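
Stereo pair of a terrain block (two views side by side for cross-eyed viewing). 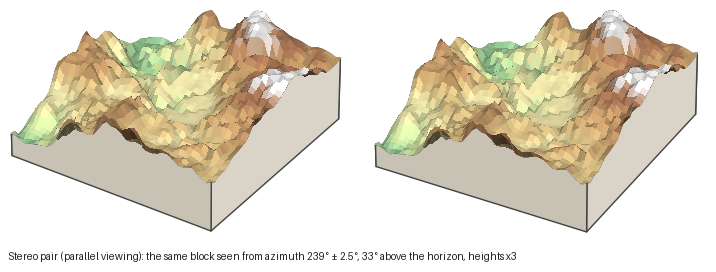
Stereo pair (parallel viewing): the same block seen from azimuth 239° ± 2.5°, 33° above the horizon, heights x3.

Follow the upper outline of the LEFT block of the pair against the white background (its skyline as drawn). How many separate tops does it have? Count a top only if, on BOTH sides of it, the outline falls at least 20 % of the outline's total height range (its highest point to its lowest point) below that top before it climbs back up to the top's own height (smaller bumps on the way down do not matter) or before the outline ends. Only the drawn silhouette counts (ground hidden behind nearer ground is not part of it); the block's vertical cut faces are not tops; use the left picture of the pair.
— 1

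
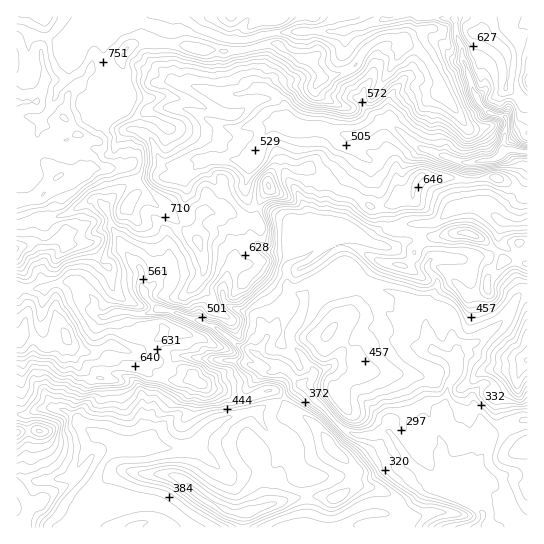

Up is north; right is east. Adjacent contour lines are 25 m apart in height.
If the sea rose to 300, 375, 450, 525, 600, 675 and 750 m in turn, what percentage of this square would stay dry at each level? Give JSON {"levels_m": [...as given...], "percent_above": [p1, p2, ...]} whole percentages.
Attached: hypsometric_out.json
{"levels_m": [300, 375, 450, 525, 600, 675, 750], "percent_above": [96, 89, 71, 54, 39, 22, 10]}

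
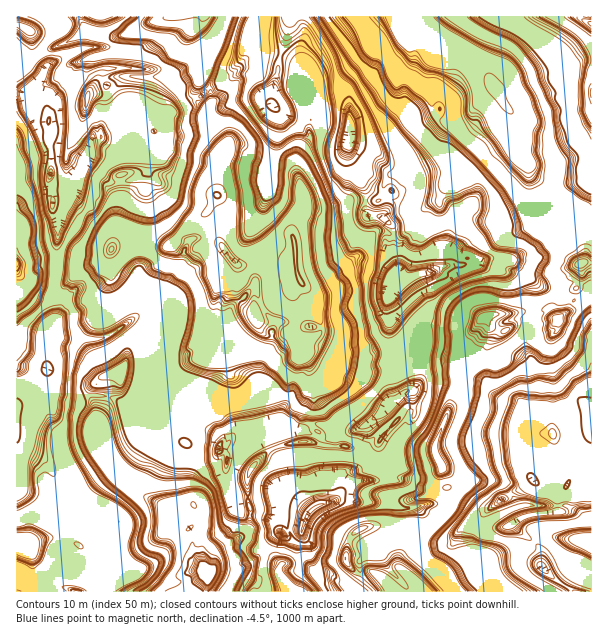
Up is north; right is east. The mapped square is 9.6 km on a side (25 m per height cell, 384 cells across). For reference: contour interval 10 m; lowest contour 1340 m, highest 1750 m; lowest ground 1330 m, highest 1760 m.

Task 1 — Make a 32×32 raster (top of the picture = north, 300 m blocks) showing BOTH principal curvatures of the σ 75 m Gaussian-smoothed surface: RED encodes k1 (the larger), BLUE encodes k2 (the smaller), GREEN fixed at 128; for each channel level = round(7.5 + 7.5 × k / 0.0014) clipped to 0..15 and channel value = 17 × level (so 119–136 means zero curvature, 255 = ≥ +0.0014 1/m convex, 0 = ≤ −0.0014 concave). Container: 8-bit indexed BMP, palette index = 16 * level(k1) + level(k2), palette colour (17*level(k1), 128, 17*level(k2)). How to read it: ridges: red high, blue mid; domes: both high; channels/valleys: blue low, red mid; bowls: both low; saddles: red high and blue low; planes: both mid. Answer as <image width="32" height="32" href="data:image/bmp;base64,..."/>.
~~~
<image width="32" height="32" href="data:image/bmp;base64,Qk02CAAAAAAAADYEAAAoAAAAIAAAACAAAAABAAgAAAAAAAAEAAATCwAAEwsAAAABAAAAAAAAAIAAABGAAAAigAAAM4AAAESAAABVgAAAZoAAAHeAAACIgAAAmYAAAKqAAAC7gAAAzIAAAN2AAADugAAA/4AAAACAEQARgBEAIoARADOAEQBEgBEAVYARAGaAEQB3gBEAiIARAJmAEQCqgBEAu4ARAMyAEQDdgBEA7oARAP+AEQAAgCIAEYAiACKAIgAzgCIARIAiAFWAIgBmgCIAd4AiAIiAIgCZgCIAqoAiALuAIgDMgCIA3YAiAO6AIgD/gCIAAIAzABGAMwAigDMAM4AzAESAMwBVgDMAZoAzAHeAMwCIgDMAmYAzAKqAMwC7gDMAzIAzAN2AMwDugDMA/4AzAACARAARgEQAIoBEADOARABEgEQAVYBEAGaARAB3gEQAiIBEAJmARACqgEQAu4BEAMyARADdgEQA7oBEAP+ARAAAgFUAEYBVACKAVQAzgFUARIBVAFWAVQBmgFUAd4BVAIiAVQCZgFUAqoBVALuAVQDMgFUA3YBVAO6AVQD/gFUAAIBmABGAZgAigGYAM4BmAESAZgBVgGYAZoBmAHeAZgCIgGYAmYBmAKqAZgC7gGYAzIBmAN2AZgDugGYA/4BmAACAdwARgHcAIoB3ADOAdwBEgHcAVYB3AGaAdwB3gHcAiIB3AJmAdwCqgHcAu4B3AMyAdwDdgHcA7oB3AP+AdwAAgIgAEYCIACKAiAAzgIgARICIAFWAiABmgIgAd4CIAIiAiACZgIgAqoCIALuAiADMgIgA3YCIAO6AiAD/gIgAAICZABGAmQAigJkAM4CZAESAmQBVgJkAZoCZAHeAmQCIgJkAmYCZAKqAmQC7gJkAzICZAN2AmQDugJkA/4CZAACAqgARgKoAIoCqADOAqgBEgKoAVYCqAGaAqgB3gKoAiICqAJmAqgCqgKoAu4CqAMyAqgDdgKoA7oCqAP+AqgAAgLsAEYC7ACKAuwAzgLsARIC7AFWAuwBmgLsAd4C7AIiAuwCZgLsAqoC7ALuAuwDMgLsA3YC7AO6AuwD/gLsAAIDMABGAzAAigMwAM4DMAESAzABVgMwAZoDMAHeAzACIgMwAmYDMAKqAzAC7gMwAzIDMAN2AzADugMwA/4DMAACA3QARgN0AIoDdADOA3QBEgN0AVYDdAGaA3QB3gN0AiIDdAJmA3QCqgN0Au4DdAMyA3QDdgN0A7oDdAP+A3QAAgO4AEYDuACKA7gAzgO4ARIDuAFWA7gBmgO4Ad4DuAIiA7gCZgO4AqoDuALuA7gDMgO4A3YDuAO6A7gD/gO4AAID/ABGA/wAigP8AM4D/AESA/wBVgP8AZoD/AHeA/wCIgP8AmYD/AKqA/wC7gP8AzID/AN2A/wDugP8A/4D/ALeHlqN0coC095P5scayoaDVt6al55bngtZyh9aUhKO2s6N3h4eHcWDStfv06bNw1OTW98Ok55LXo4a4c5RxpnLZ1oaHh4bS6LKmxLXDkfTjgNbldYWUtnCk18e0pqXU98SzhoeHdmDnyIbmkeXXYKCg+/nop6e39XCCsnDX19XExoeHh4ZwkdXImPmAgNaCtYCQoeHSoaHG94DC9fDAgsZhx4eFkcX3s7Tn+pDDtGKXtbOAxOjF5qfXxpHAk5R2dIPIh4G36Le3laTDgPXVkpKDc3KxkmGj9bT45qR1h3d3hKaElOjHhXR1htRxk/alprbH1qeXkbj4tJK1gneHh4d1tpLYuLZ0d4eX1WGGhZbVxqa1pZahxvajs5SCh6eWh4eTotjZpXaHh4fGxIODc5KjgaSAo6Zg98ajtYKHloeHh3ZyxMORhoeHd4eXt8i1tdimk7VwopHU5rSkknKSknaFh3HX+NiSh4eGdJSUdZLFp9jF18SycJTXxKKUpbXGcbR1cdej99SHhrTHyLaTxda0htbGgpeSptjG18a0xaXFx4OixMW0tHeFxpiHh5Rz2NiD18Wih4OF14WUtaPYx6OzYYLDw5Clh4azp4eD17SntbTYlaHWhYTWxsjGheXoc5WSkLW4p5WHh4LGdLW3lpfIpKO2oKTWpOjV6cWWxPfU+KGTs6STh4d1krS3o5WIh8i1xrZAk6azyOm2pMW0habW1LDGxelykrS1xai3lYeX1rTExWBwgJCQk7KjkseUxtakoMTYt7TEtIPWlZWXh6e1k8bXsrTFpINQsWCys7T65oOQtdinh6P5tKeV0sS3uLWkcsaiteiStMXX1aTXh5X5pXClt+rWs6P3l6ejgsTHtbaSkpDGh7WWo8iC2IeHh9WgcaSD1IOEcaS3p7ShkuboxbSytKeU93JRtLSXh5fY5ZCWgbbHlnWEpNi4tYJx+NmSpIK2lnPYyLOTxbSFxXLogMOQxbamlaWD1tejgpH3x2GUhMeHc7aHgcak+pPHhLWy48ORp4Z2cqXG+bXlwfnEgoC1o4SlpoLWk9jXg7Wlt4Gi94Cmh3dylNTE57WAtNTXYLPFs7Wlx4THl9ekg9eSdZL2o4eHd2K06cTGckCyl+dwlLTHg7eUt6eI2LaDtWF1kubmlXR0pLTitLNQcdeYxJCWxoLGl2PHh5fWlJXGxKDogbK11saltPeCxdahqKixgsa1x5SDpaeIyKWDl8S2sLH09bKjg7TGx6OTl5OouIC2xcWTt8iXp8jXpYOYxrPU9eDB1LOko7OS53GHpKaToLbYgtiXiNfFpLaCl8ilcMRj9sTE9/bWyOTUgpWkhIDXx4W0p5fWkrSSg8e2lZA="/>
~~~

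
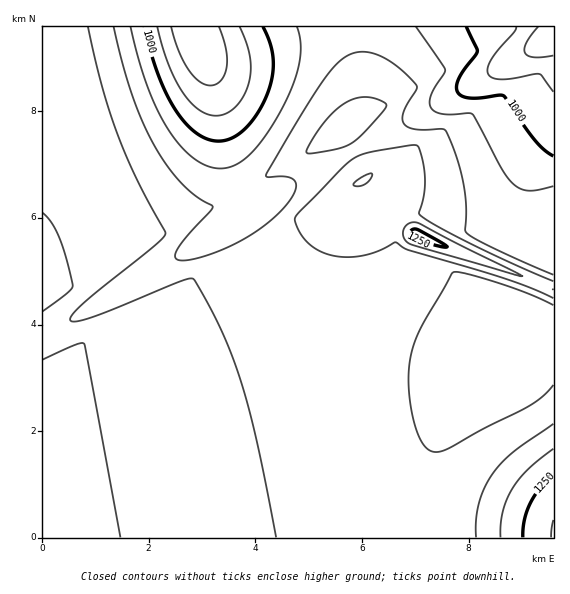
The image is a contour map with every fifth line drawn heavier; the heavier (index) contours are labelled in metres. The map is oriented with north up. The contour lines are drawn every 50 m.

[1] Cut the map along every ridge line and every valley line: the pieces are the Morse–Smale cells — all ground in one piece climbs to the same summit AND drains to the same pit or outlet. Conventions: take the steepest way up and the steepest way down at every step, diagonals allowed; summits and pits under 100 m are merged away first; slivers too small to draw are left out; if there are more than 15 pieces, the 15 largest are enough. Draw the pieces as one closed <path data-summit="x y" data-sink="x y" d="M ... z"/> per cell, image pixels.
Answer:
<path data-summit="417 235" data-sink="192 27" d="M353 26l-311 1 1 511 379-1 0-52 7-28 10-25 14-21 13-16 34-30 14-16 9-18 7-24 3-1 18 8 3-1 0-24-139-55-45-45-7-9 3-5-23-42 2-4 18-12-1-37z"/><path data-summit="417 235" data-sink="553 33" d="M553 26l-198 0-1 7 8 47 1 37-20 14 11 24 12 20-3 5 3 4 11 13 38 37 136 55 3-1 0-24-23-12-9-23-1-26 5-22 8-16 20-25z"/><path data-summit="553 536" data-sink="192 27" d="M533 306l-3 1-7 24-9 18-14 16-34 30-13 16-16 26-8 20-7 28-1 48 2 5 131-1 0-222z"/><path data-summit="553 536" data-sink="553 33" d="M553 141l-19 24-8 16-5 22 0 20 4 16 10 16 16 8 3 0z"/>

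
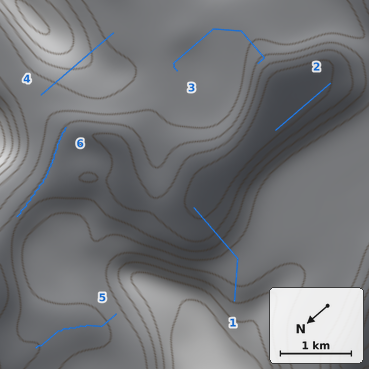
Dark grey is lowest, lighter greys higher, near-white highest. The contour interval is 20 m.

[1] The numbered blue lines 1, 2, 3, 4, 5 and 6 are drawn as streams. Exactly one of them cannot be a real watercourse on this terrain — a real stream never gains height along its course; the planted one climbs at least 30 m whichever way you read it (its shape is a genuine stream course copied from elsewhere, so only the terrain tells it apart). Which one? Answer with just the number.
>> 4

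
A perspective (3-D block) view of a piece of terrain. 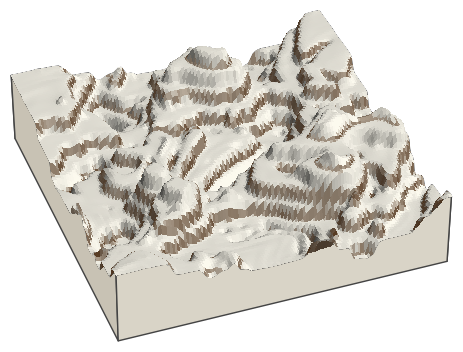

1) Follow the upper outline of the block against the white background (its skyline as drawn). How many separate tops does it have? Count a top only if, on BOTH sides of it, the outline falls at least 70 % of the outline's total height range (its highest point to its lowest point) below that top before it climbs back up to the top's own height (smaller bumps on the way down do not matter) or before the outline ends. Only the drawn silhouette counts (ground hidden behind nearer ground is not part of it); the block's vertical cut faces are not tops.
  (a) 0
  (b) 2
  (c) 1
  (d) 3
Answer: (a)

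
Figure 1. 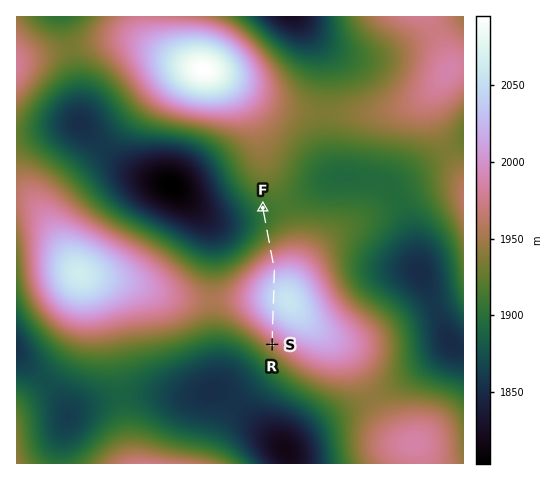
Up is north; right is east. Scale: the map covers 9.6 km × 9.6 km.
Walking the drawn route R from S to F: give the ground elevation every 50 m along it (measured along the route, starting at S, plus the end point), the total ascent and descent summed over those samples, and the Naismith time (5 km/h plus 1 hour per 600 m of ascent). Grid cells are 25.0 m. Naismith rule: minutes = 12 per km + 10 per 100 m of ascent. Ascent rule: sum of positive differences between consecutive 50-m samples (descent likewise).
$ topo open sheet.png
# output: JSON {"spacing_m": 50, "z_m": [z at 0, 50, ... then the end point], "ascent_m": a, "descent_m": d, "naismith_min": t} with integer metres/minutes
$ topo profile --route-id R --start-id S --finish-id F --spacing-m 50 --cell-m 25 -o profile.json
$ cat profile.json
{"spacing_m": 50, "z_m": [1962, 1968, 1974, 1980, 1986, 1992, 1998, 2004, 2010, 2015, 2020, 2025, 2029, 2033, 2036, 2039, 2042, 2044, 2045, 2046, 2047, 2046, 2045, 2044, 2042, 2040, 2037, 2033, 2029, 2025, 2020, 2015, 2010, 2004, 1998, 1992, 1985, 1979, 1972, 1966, 1960, 1954, 1948, 1942, 1937, 1932, 1928, 1924, 1920, 1916, 1914, 1911, 1909, 1908, 1907, 1906, 1906, 1906, 1906, 1907], "ascent_m": 86, "descent_m": 141, "naismith_min": 44}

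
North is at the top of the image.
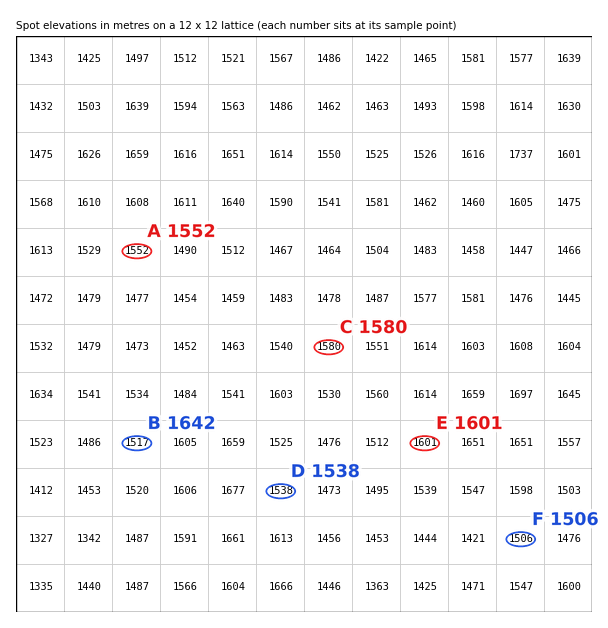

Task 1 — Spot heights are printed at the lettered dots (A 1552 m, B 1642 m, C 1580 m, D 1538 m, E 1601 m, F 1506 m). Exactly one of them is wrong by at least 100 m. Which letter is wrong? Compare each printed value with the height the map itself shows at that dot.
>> B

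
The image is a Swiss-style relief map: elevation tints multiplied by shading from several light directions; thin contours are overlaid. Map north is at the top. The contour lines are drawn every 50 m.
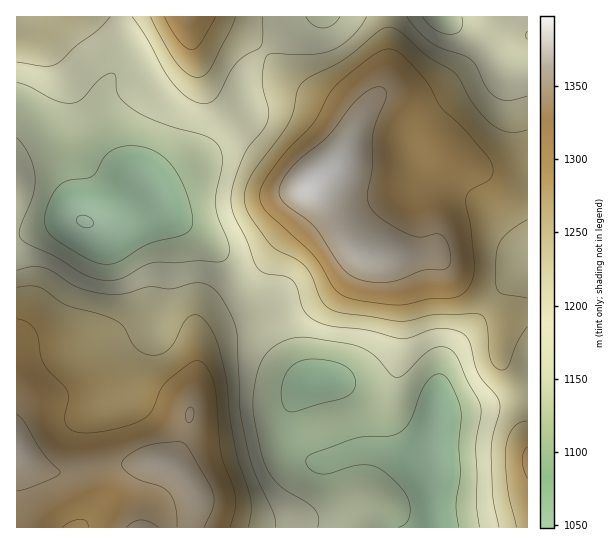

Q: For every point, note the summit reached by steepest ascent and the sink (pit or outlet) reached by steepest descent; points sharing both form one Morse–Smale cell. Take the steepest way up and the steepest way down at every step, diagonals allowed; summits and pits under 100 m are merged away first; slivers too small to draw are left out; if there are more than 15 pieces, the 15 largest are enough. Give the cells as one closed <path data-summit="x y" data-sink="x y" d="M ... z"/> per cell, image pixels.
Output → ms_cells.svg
<path data-summit="318 181" data-sink="85 222" d="M387 16l-77 0-17 11-22 17-23 26-7 21 3 20-7 11-46 46-37 21-3 0-8-10-13-10-13-15-5-13-8-35 0-16 16-24 4-12-1-37-106-1-1 218 11-1 40-13 15 0 21 8 18 0 24-12 10-10 2-6 2 6 7 7 37 24 16 14 20 34 7 7 9-9 26-42 24-27 6-13 2-16 4-4 15 25 13 28 16 18 9 4 12 1 53-4 24 30 45 34 3 8-6 17-1 13 1 7 19 36 7 39 1-276-6-1-24 8-19 0-13-4-8-4-38-43-14-13-15-8-16 2 9-13 4-16 1-31z"/><path data-summit="17 449" data-sink="85 222" d="M157 200l-2 6-10 10-24 12-18 0-21-8-15 0-51 15 1 293 176-1 3-16-1-20-17-20-11-6 4-2 6-9 12-32 8-51 2-44 8-11 23-12 15-11-26-42-16-14-37-24-7-7z"/><path data-summit="318 181" data-sink="434 455" d="M317 181l-4 4-2 16-6 13-24 27-26 42-10 10 8 7 15 9 9 26 15 27 13 15 7 4-11 8-12 21-2 9 0 14 4 12 7 8 19 10 9 0 24-10 13-2 19 1 28 7 23-2 2 2 0 51 3 18 89 0 1-90-9-44-18-32-1-7 1-13 6-17-3-8-45-34-24-30-53 4-12-1-9-4-16-18-13-28z"/><path data-summit="17 449" data-sink="434 455" d="M246 293l-39 23-8 11-2 44-8 51-12 32-6 9-4 2 11 6 17 20 1 20-3 16 244 1-2-69-2-2-23 2-28-7-19-1-13 2-24 10-9 0-11-4-13-10-6-16 1-19 9-20 15-13-7-4-13-15-15-27-9-26-15-9z"/><path data-summit="187 17" data-sink="85 222" d="M309 16l-186 0 0 43-19 31 0 16 5 24 6 19 5 9 10 11 14 10 7 10 40-21 52-53 0-32 10-21 26-25z"/><path data-summit="318 181" data-sink="442 17" d="M527 16l-138 0-1 53-4 16-9 13 16-2 15 8 29 29 14 18 9 9 8 4 13 4 19 0 19-7 10-1z"/>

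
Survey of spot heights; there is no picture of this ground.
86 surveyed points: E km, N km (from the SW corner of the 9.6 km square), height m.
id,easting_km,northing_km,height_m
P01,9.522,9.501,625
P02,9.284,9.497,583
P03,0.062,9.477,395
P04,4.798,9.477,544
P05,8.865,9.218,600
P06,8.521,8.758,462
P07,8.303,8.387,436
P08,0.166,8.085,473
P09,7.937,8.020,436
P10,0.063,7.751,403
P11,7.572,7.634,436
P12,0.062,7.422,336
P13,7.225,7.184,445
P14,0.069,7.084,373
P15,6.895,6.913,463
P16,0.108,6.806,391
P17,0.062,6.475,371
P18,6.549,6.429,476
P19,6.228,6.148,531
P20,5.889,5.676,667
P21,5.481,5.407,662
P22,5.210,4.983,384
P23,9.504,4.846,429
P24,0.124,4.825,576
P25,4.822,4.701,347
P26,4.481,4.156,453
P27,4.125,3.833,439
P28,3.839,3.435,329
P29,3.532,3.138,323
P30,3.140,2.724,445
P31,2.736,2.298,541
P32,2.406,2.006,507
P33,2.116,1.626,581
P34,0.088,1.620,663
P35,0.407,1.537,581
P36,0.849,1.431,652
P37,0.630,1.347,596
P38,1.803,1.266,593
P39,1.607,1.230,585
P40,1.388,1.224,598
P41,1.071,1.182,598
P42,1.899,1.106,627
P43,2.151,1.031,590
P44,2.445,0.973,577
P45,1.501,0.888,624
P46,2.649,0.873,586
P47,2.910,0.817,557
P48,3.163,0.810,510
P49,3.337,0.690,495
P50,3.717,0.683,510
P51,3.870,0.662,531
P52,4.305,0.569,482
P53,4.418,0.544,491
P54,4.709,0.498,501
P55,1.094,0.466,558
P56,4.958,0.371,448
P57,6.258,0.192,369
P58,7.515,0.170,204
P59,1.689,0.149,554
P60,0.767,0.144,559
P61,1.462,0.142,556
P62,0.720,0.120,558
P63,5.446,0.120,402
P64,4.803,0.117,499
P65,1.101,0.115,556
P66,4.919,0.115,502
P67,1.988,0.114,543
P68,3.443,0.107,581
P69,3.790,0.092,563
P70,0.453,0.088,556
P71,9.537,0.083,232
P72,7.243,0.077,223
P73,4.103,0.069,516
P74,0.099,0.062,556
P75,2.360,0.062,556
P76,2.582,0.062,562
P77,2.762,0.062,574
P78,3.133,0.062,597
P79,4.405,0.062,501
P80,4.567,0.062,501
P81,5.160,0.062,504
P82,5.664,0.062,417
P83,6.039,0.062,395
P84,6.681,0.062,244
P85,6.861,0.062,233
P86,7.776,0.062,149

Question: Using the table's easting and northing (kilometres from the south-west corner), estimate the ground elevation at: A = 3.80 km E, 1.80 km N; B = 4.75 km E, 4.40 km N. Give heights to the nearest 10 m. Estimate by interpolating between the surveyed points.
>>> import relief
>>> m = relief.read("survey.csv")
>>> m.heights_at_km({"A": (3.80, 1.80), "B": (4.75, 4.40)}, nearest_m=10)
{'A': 360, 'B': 440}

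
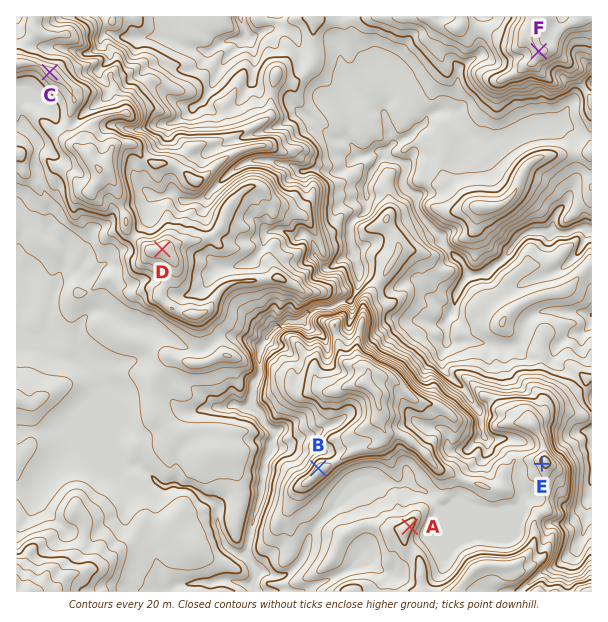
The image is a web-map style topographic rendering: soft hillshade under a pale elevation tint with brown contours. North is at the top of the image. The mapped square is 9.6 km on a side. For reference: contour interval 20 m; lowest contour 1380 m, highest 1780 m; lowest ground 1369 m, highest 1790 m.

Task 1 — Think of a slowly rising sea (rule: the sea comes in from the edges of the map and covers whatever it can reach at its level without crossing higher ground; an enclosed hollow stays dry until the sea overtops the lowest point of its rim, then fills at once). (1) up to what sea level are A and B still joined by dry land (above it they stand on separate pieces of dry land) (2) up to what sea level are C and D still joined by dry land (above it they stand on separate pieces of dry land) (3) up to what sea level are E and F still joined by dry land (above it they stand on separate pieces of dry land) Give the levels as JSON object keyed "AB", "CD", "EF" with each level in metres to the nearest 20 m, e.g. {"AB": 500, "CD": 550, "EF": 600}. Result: {"AB": 1660, "CD": 1720, "EF": 1480}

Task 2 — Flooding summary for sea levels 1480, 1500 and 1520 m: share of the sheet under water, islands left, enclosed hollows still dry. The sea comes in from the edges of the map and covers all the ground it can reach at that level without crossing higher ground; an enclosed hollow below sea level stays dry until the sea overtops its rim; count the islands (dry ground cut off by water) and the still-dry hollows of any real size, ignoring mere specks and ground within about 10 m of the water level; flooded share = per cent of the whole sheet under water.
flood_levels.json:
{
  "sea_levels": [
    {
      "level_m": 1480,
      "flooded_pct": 20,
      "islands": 1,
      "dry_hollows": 0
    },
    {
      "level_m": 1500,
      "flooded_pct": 25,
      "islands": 1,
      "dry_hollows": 0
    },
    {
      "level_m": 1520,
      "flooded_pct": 29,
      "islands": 1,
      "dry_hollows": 0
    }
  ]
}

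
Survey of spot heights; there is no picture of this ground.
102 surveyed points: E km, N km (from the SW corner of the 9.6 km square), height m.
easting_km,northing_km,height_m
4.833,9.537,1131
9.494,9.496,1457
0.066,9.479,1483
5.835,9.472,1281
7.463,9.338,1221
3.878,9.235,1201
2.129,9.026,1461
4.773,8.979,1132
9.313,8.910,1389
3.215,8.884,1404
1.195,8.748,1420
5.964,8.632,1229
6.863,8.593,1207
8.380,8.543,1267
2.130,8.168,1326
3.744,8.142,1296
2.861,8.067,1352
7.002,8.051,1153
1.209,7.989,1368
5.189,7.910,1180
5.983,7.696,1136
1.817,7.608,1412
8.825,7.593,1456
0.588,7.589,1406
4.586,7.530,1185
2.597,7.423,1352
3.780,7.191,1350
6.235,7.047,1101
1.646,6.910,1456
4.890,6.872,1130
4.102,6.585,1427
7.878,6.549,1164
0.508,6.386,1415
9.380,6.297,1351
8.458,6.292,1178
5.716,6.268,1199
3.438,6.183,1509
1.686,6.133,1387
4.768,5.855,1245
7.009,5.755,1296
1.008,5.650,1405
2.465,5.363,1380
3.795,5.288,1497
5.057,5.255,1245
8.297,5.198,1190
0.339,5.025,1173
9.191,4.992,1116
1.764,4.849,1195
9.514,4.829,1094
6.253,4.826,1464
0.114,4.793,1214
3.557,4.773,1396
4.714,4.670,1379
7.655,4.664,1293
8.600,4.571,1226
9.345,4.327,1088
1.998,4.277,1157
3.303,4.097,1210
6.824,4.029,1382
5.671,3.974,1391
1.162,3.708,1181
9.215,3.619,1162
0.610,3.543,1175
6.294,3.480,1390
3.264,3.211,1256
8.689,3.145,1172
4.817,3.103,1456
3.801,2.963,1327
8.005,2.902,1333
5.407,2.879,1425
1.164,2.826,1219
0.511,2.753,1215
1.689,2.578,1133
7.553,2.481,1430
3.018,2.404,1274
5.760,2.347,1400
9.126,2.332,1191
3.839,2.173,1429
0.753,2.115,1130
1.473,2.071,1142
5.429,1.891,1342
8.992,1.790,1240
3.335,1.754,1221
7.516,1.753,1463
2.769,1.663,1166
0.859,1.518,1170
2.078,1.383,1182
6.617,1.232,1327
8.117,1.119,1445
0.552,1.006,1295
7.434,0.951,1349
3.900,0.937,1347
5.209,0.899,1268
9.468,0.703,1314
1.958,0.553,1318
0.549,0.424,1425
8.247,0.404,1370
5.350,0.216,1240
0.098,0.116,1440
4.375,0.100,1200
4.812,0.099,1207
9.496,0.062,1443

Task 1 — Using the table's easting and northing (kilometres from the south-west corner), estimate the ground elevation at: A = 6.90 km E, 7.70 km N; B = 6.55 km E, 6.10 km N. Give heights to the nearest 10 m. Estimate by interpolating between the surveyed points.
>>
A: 1130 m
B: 1270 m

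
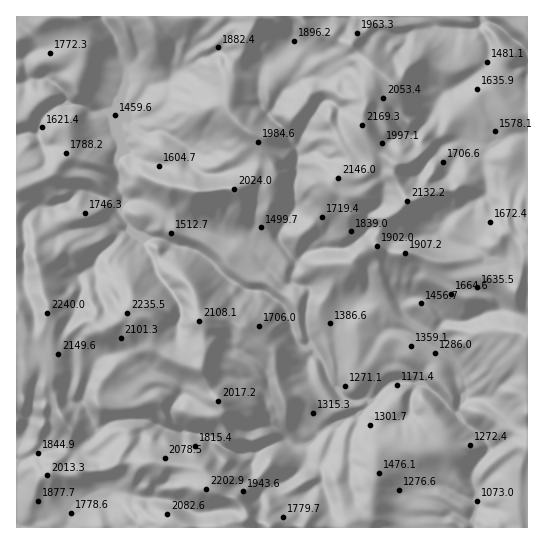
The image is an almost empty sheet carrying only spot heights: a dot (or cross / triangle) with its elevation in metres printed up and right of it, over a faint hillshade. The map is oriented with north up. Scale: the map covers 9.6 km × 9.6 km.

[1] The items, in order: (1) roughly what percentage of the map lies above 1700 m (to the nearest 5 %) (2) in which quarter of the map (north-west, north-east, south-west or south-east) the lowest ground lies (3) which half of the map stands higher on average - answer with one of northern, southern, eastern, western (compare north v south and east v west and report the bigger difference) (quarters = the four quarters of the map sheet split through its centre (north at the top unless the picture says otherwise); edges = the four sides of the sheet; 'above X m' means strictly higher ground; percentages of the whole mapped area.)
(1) About 50 % of the map lies above 1700 m.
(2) Look to the south-east quarter for the lowest ground.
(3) Taken as a whole, the western half is higher than the eastern.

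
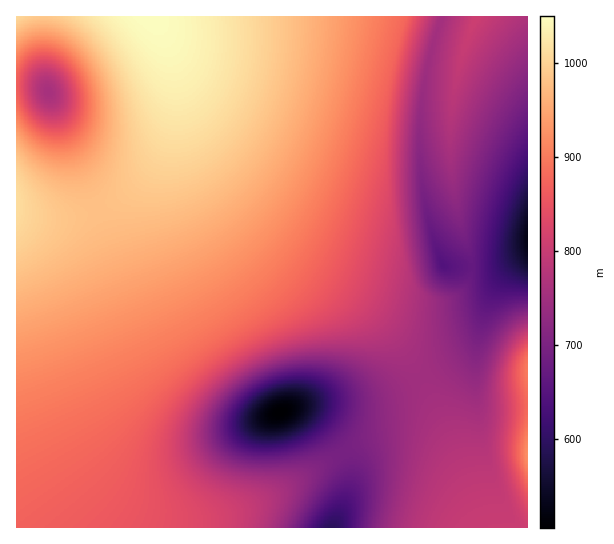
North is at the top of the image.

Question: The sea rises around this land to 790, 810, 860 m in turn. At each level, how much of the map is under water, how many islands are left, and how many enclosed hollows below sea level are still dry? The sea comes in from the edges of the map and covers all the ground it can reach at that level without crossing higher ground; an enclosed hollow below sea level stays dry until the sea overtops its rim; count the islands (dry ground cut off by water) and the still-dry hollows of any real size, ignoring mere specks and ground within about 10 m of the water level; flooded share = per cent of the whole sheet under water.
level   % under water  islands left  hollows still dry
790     34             0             1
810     38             0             1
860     47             0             1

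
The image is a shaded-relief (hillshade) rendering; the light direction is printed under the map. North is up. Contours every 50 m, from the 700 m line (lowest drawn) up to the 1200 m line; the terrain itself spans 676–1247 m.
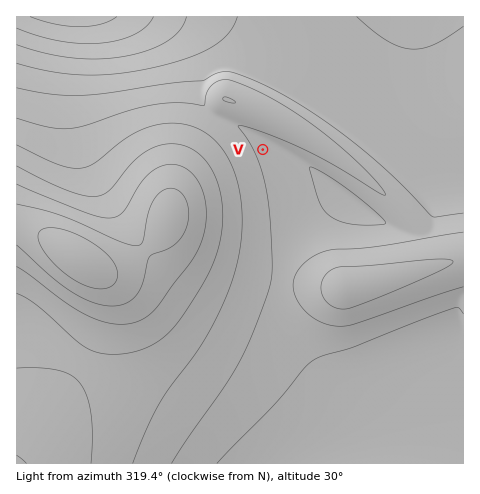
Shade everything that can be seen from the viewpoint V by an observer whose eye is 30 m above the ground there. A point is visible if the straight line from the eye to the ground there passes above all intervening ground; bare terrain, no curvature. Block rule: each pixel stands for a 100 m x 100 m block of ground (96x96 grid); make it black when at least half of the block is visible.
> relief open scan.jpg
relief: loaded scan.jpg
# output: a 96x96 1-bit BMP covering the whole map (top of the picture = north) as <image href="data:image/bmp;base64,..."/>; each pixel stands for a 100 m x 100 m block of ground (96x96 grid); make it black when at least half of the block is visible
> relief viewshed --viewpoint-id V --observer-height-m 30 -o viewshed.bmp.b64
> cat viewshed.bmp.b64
<image width="96" height="96" href="data:image/bmp;base64,Qk2+BAAAAAAAAD4AAAAoAAAAYAAAAGAAAAABAAEAAAAAAIAEAAATCwAAEwsAAAIAAAAAAAAA////AAAAAAAAAAAAAAAAAAAAAAAAAAAAAAAAAAAAAAAAAAAAAAAAAAAAAAAAAAAAAAAAAAAAAAAAAAAAAAAAAAAAAAAAAAAAAAAAAAAAAAAAAAAAAAAAAAAAAAAAAAAAAAAAAAAAAAAAAAAAAAAAAAAAAAAAAAAAAAAAAAAAAAAAAAAAAAAAAAAAAAAAAAAAAAAAAAAAAAAAAAAAAAAAAAAAAAAAAAAAAAAAAAAAAAAAAAAAAAAAAAAAAAAAAAAAAAAAAAAAAAAAAAAAAAAAAAAAAAAAAAAAAAAAAAAAAAAAAAAAAAAAAAAAAAAAAAAAAAAAAAAAAAAAAAAAAAAAAAAAAAAAAAAAAAAAAAAAAAAAAAAAAAAAAAAAAAAAAAAAAAAAAAAAAAAAAAAAAAAAAAAAAAAAAAAAAAAAAAAAAAAAAAAAAAAAAAAAAAAAAAAAAAAAAAAAAAAAAAAAAAAAAAAAAAAAAAAAAAAAAAAAAAAAAAAAAAAAAAAAAAAAAAAAAAAAAAAAAAAAAAAAAAAAAAAAAAAAAAAAAAAAAAAAAAAAAAAAAAAAAAAAAAAAAAAAAAAAAAAAAAAAAAAAAAAAH8AAAAAAAAAAAAAAf/gAAAAAAAAAAAAA//4AAAAAAAAAAAAB///wAAAAAAAAAAAD////gAAAAAAAAAAD////8AAAAAAAAAAD/////wAAAAAAAAAD//////AAAAAAAAAH//////8AAAAAAAAH//////8AAAAAAAAH//////8AAAAAAAAP//////8AAAAAAAAf//////8AAAAAAA///////z8AAAAAAP///////AEAAAAAAf//////+AAAAAAAA///////8AAAAAAAB///////8AAAAAAAB///////4AAAAAAAD///////wAAAAAAAD///////AAAAAAAAD//////+AAAAAAAAD//////8AAAAAAAAD//////4AAAAAAAAD//////wAAAAAAAAD//////gAAAAAAAAD/////+AAAAAAAAAD/////8AAAAAAAAAD/////4AAAAAAAAAB/////gAAAAAAAAAB/////AAAAAAAAAAB////8AAAAAAAAAAA////4AAAAAAAAAAAf///gAAAAAAAAAAAf//+AAAAAAAAAAAAP//8AAAAAAAAAAAAH//wAAAAAAAAAAAAD//AAAAAAAAAAAAAB/4AAAAAAAAAAAAAD/gAAAAAAAAAAAAAB8AAAAAAAAAAAAAAAgAAAAAAAAAAAAAAAAAAAAAAAAAAAAAAAAAAAAAAAAAAAAAAAAAAAAAAAAAAAAAAAAAAAAAAAAAAAAAAAAAAAAAAAAAAAAAAAAAAAAAAAAAAAAAAAAAAAAAAAAAAAAAAAAAAAAAAAAAAAAAAAAAAAAAAAAAAAAAAAAAAAAAAAAAAAAAAAAAAAAAAAAAAAAAAAAAAAAAAAAAAAAAAAAAAAAAAAAAAAAAAAAAAAAAAAAAAAAAAAAAAAAAAAAAAAAAAAAAAAAAAAAAAAAAAAAAAAAAAAAAAAAAAAAAAAAAAAA="/>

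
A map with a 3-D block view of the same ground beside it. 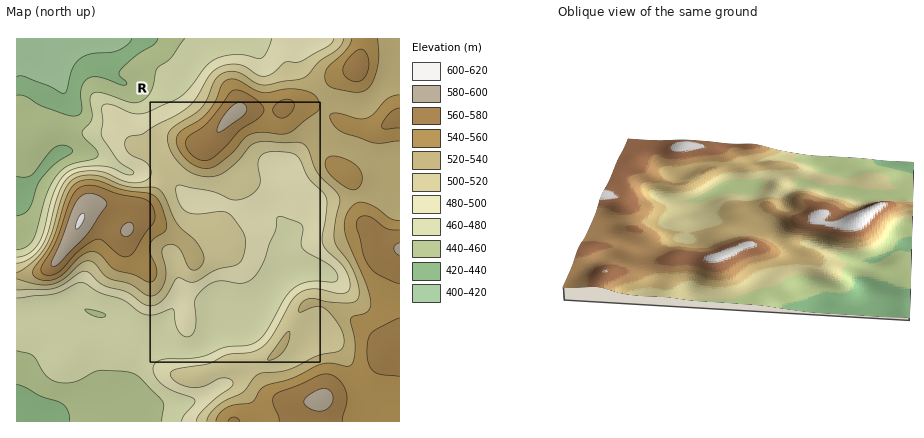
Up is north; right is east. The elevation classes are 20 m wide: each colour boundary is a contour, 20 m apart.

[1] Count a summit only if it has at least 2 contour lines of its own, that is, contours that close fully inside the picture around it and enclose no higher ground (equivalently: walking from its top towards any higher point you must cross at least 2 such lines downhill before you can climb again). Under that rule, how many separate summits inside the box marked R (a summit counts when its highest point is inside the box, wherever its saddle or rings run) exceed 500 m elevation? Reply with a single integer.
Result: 1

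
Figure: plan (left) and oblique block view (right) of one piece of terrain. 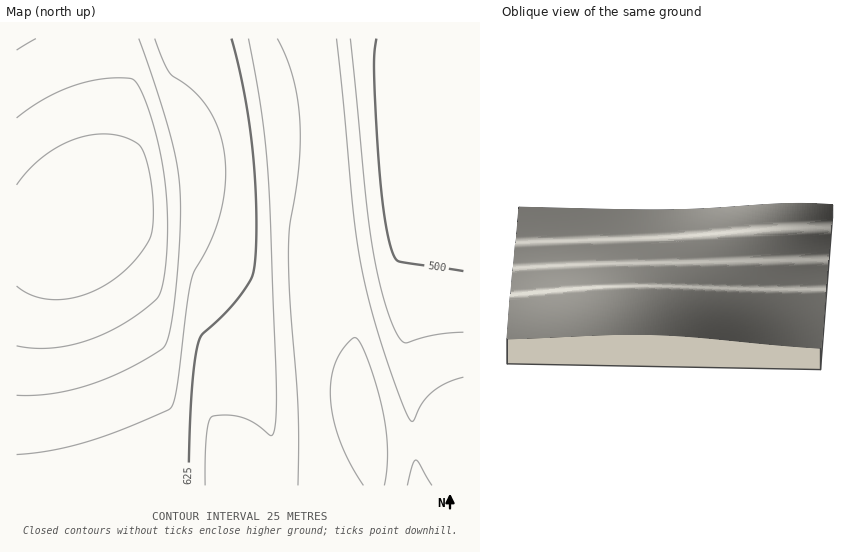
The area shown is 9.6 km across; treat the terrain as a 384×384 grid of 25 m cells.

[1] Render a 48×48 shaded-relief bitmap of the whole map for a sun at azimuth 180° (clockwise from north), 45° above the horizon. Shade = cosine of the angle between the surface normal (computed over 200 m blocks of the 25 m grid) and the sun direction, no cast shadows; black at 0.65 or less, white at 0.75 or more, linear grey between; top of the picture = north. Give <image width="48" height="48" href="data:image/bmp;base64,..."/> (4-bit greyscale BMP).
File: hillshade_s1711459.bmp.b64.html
<image width="48" height="48" href="data:image/bmp;base64,Qk32BAAAAAAAAHYAAAAoAAAAMAAAADAAAAABAAQAAAAAAIAEAAATCwAAEwsAABAAAAAAAAAAAAAAABEREQAiIiIAMzMzAERERABVVVUAZmZmAHd3dwCIiIgAmZmZAKqqqgC7u7sAzMzMAN3d3QDu7u4A////AKqqqqqqqqqpmZiJmZmZmZmqqqqpmaqqqqqqqqqqqqqqmZiZmZmZmZmqqqqpmZqqqqqqqqqqqqqqqZiZmZmZmZmqqqqZmZqpmaqqqqqqqqqqqZiZmZmZmJmZmqmZiJmZmaqqqqqqqqqqqZiZmZmZmJmZmZmYiJmZiLu7u6qqqqqqqZmaqZmZmImZmZmIiIiIiLu7u7u6qqqqqZmaqZmZmImZmZmIeIiIh7u7u7u7uqqqqZmaqpmZiImZmZiHd4iHd7u7u7u7u7qqqZmaqpmZiImZmYh3d3d3d7u7u7u7u7uqqZmqqpmZiImZmIh3d3d3dru7u7u7u7u6qZmqqpmZiImZiIh2Z3d3Zru7u7u7u7u7qZmqqpmZiImYiId2Z3d2Zru7u7u7u7u7qZmqqqmYiImIiIdmZndmZru7u7u7u7u7qZqqqqmYiImIiIdmZnZmZru7u7u7u7u7qZqqqqmYiIiIiHdmZnZmZru7u7u7u7u7qZqqqqmYiIiIiHdmZnZmZru7u7u7u7u7qZqqqqmYiIiIiHdmZ3ZmZru7u7u7u7u7qZqqqqmYiIiIiHdmZ3dmZru7u7u7u7u7qZqqqqmYiIiIiHZmZ3d2Zqu7u7u7u7u6qaqqqqmYiJiIiHZmd3d3dqqru7u7u7u6maqqqqmYiJiIiHdmd3d3d6qqq7u7u7u6maqqqqmIiJmIiHdmd3d3d6qqqqq7u7uqmaqqqqmIiJmIiHdnd3d3d6qqqqqqqqqqmaqqqpmIiZmIiHd3eHd3d5maqqqqqqqpmaqqqpmIiZmYiHd3iIiIiJmZmaqqqqqpmZqqqZmIiZmYiHd3iIiIiJmZmZmZqqqpiZqqmZmIiZmZiHd3iIiIiIiZmZmZmZmYiZmZmZmIiZmZiHd4iIiIiIiIiJmZmZmYiJmZmZiIiZmZmHd4iIiIiIiIiIiJmZmYiJmZmZiIiZmZmHd4iIiIiIiIiIiIiJmIiJmZmZiIiZmZmHd4iIiIiHd3eIiIiIiHeJmZmZiIiZmZmHeImYiIiHd3d3eIiIh3eImZmYiIiZmZiHeImZmZmXd3d3d3eIh3eIiImYiIiZmZiHeImZmZmXd3d3d3d3d2eIiIiIh4iZmZiHeImZmZmXd3d3d3d3d2d4iIiId4iZmZiHeJmZmZmXdmZnd3d3dmd4iIiId4iZmZiHiJmZmZmWZmZmZnd3dmZ4iIiHd4iZmZiHiJmZmZmWZmZmZmZ3ZmZ3iIiHd4iJmZh3iJmZmZmWZmZmZmZnZmZ3eIiHd4iImYh3iJmZmZmWZmZmZmZmZmZ3d4iHd4iIiYh3iJmZmZmXZmZmZmZmZWZ3d3h3d4iIiIh3iJmZmZmXdmZmZmZmZWZ3d3h3d4iIiIh3iJmZmZmXd2ZmZmZmZWZ3d3d3d4iIiIh3iZmZmZmXd3ZmZmZmZWd3d3d3d4iIiId3iZmZmZmXd3d2ZmZmZWd3d3d3d4iIiId3iZmZmZmXd3d3d3d2Zmd3d3d3d4iIiId3iZmZmZmXd3d3d3d2Zmd3d3d3d4iIiId4iZmZmZmQ=="/>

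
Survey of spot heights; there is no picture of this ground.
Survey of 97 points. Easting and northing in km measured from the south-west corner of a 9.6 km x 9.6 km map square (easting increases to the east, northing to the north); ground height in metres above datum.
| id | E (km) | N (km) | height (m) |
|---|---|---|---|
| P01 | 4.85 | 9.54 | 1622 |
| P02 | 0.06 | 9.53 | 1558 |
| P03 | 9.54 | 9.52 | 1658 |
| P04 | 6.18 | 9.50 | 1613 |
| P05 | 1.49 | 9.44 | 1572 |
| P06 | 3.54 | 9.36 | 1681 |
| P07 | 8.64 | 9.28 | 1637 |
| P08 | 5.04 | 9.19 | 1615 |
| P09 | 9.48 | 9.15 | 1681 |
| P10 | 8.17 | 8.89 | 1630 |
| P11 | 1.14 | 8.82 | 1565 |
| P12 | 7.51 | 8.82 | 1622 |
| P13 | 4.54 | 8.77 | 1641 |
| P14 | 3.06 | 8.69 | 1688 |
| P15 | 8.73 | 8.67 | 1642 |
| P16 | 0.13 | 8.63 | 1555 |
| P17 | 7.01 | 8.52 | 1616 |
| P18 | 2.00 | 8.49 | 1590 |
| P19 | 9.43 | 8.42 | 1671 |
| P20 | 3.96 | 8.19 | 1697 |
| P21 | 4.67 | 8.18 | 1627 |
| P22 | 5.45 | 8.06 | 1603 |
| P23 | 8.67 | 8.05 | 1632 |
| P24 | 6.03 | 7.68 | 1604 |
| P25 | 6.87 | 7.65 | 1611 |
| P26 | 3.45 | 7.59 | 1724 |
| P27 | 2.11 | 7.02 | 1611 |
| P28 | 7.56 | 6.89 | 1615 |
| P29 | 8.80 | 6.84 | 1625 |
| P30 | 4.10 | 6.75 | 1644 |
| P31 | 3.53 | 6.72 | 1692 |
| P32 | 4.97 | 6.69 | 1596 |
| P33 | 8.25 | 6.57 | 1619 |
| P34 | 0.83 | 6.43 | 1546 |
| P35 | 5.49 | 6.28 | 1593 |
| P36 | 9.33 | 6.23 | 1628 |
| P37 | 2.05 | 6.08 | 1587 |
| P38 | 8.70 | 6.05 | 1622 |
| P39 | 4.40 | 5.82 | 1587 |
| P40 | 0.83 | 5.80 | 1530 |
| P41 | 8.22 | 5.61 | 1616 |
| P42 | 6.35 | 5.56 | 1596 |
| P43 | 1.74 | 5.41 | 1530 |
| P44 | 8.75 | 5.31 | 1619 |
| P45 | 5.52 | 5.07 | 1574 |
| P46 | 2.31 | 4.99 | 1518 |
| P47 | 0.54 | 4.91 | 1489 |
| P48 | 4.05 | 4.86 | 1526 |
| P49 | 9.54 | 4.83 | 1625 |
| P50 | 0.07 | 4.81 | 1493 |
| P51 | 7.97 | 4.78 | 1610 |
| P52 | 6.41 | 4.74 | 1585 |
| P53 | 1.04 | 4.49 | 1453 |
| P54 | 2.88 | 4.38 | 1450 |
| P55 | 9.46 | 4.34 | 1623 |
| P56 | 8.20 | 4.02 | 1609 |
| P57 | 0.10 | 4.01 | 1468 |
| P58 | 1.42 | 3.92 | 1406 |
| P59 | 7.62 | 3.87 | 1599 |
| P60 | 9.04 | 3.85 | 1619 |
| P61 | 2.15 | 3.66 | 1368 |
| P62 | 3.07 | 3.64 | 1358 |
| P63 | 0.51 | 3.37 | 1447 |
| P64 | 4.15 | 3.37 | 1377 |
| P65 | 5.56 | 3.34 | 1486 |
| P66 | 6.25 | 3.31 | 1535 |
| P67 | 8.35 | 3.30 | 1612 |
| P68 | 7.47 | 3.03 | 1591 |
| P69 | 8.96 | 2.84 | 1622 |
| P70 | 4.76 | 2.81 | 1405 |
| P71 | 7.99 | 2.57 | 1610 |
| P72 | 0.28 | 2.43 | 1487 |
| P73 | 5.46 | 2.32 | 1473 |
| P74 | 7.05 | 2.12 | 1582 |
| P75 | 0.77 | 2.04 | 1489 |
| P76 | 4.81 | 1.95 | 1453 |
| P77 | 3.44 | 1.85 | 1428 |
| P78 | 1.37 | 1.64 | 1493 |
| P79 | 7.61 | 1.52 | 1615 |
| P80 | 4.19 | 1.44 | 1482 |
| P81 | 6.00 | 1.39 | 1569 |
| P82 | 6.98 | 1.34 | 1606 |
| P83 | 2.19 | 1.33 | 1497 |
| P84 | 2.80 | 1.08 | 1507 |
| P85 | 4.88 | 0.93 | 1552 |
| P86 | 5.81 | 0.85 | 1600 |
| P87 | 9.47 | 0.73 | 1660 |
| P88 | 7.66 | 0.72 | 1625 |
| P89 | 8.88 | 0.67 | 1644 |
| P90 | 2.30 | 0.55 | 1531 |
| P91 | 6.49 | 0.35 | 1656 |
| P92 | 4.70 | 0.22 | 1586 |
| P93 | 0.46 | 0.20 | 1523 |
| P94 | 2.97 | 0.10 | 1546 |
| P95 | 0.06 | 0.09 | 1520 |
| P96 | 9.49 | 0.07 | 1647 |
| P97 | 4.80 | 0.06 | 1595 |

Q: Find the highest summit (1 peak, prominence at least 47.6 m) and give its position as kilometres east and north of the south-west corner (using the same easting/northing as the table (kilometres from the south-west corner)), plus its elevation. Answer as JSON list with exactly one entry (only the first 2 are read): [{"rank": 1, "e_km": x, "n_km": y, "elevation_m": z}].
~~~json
[{"rank": 1, "e_km": 3.39, "n_km": 7.79, "elevation_m": 1725}]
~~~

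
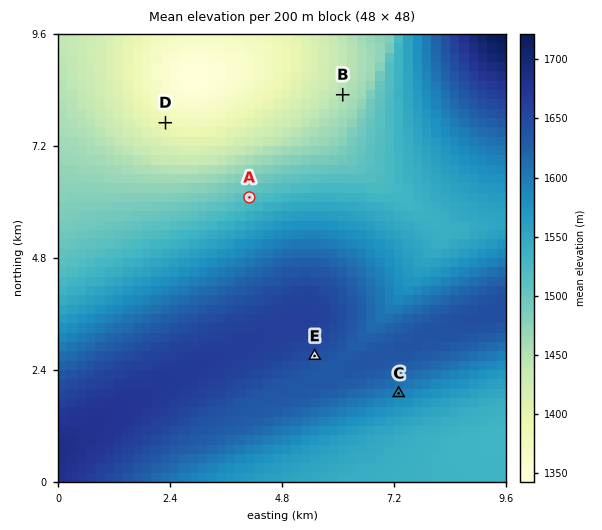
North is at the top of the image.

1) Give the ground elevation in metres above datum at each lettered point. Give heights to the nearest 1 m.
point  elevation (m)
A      1515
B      1450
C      1594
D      1387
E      1643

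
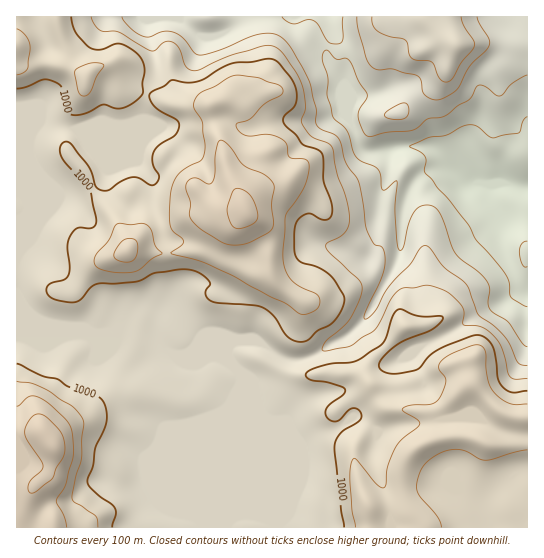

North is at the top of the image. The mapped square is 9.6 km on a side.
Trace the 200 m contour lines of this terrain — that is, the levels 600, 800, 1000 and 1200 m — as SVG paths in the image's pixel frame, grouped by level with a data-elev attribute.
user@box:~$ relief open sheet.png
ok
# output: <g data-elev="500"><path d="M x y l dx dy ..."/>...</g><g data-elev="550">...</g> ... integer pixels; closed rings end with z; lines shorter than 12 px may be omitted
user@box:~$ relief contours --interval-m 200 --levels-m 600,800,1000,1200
<g data-elev="600"><path d="M527 307l-16-10-2-15-5-9-27-32-9-16-18-24-25-28 1-12-2-6-14-9 19-8 18-3 14-8 8-2 8 1 12 10 4 2 25-5 2-2 3-10 4-4"/><path d="M527 241l-5 2-3 8 3 13 3 3 2 0"/></g><g data-elev="800"><path d="M527 366l-5-1-4-2-8-18-5-8-11-11-16-12-9-25-4-6-21-16-13-17-5-4-5 2-11 17-21 21-15 26-5 6-4 1 1-8 17-39 2-10-1-11-2-4-8-3-7-13-8-48-13-21-6-21-5-6-13-5-6-5 0-16-6-27-18-32-9-11-10-5-14 0-40 16-20 5-5-3-10-13-7-5-12-3-15 6-7-1-12-7-7-8-2-4"/><path d="M393 119l9 0 5-2 2-6-2-7-2-1-4 1-16 9 0 4z"/><path d="M357 17l1 12 7 26 6 11 6 4 16-1 24 6 4 4 3 15 6 4 7 2 8-2 12-8 13-24 19-20 0-7-10-16-2-6"/></g><g data-elev="1000"><path d="M112 527l4-13-2-7-20-16-5-5-2-4 6-16 2-19 11-25 0-11-2-9-7-6-28-9-11-8-16-3-25-12"/><path d="M527 391l-16 1-9-6-4-8-5-31-6-8-8-4-8 1-32 13-9 6-9 12-5 3-21 4-12-3-4-4 0-4 11-13 14-9 27-11 9-7 3-5-2-2-23 0-17-7-4 1-3 4-8 24-7 8-24 15-26 3-21 7-2 4 3 4 20 4 16 6-1 5-13 9-5 6-1 5 4 5 4 2 5 0 11-11 4-2 5 1 3 5 0 4-2 3-18 12-6 12 6 65 3 17"/><path d="M294 341l7 1 6-1 11-11 13-6 10-12 3-13-1-5-13-19-12-8-17-5-6-8-1-23 4-11 5-5 6-2 12 6 6 1 5-5 0-8-9-26 0-22-1-5-5-5-14-4-7-10-10-9-3-4 2-7 10-10 2-12-5-14-14-17-9-3-18 3-18 1-12 5-20 12-12 3-18-3-7 6-13 7-2 5 5 8 7 5 15 8 3 6-4 10-16 10-6 8 0 10 6 14-1 4-4 4-4 0-11-7-6-1-11 4-13 9-10 0-4-4-6-19-16-21-6-4-5 2-2 6 3 9 28 32 5 31-3 6-15 0-7 6-4 12 3 20-1 8-4 5-12 4-5 3-2 5 4 6 9 4 16 1 6-3 9-11 7-4 38-2 20-9 24-4 12 1 10 4 9 8 0 3-5 8 1 4 4 3 8 3 36 2 8 2 11 8 12 19z"/><path d="M17 89l10-2 16-7 12 2 7 7 4 22 4 3 4 1 12-2 17-8 12 3 8 0 10-5 9-8 1-2-1-10 3-14-2-7-4-7-10-8-10-3-5 0-13 6-11-2-14-15-5-16"/></g><g data-elev="1200"><path d="M67 527l-3-10-8-16 10-16 7-27 0-15-2-16-5-7-13-13-15-10-5-1-4 1-12 9"/><path d="M124 262l7-1 5-4 2-12-4-6-5-1-6 2-8 11 0 7z"/><path d="M229 245l9 0 9-2 24-13 3-7-2-18 2-18-2-5-6-6-23-11-14-19-8-6-3 3-2 8-1 23-3 8-3 2-11-6-5 0-6 4-1 5 4 15-1 12 3 7 12 10 17 11z"/></g>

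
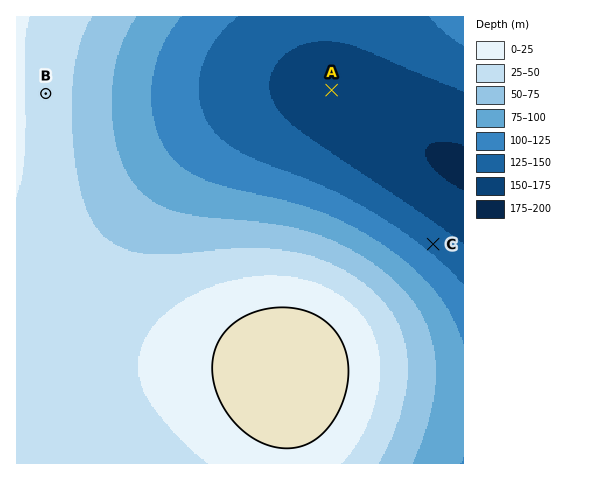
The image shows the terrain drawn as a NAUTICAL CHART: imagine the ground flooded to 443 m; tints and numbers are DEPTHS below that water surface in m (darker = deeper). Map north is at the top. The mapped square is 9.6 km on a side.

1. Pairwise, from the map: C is lower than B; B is higher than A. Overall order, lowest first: A C B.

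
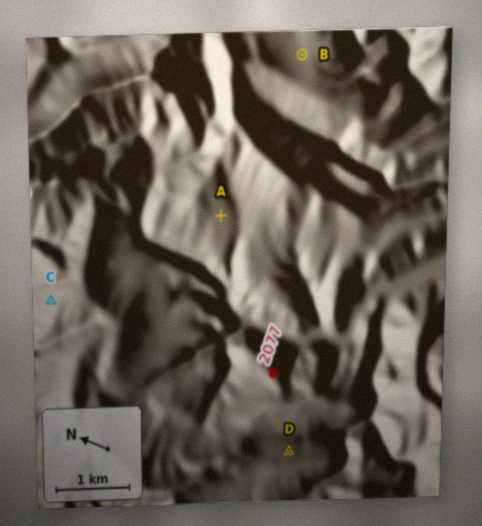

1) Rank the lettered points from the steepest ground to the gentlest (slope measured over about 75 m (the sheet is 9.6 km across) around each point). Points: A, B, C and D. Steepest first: C D A B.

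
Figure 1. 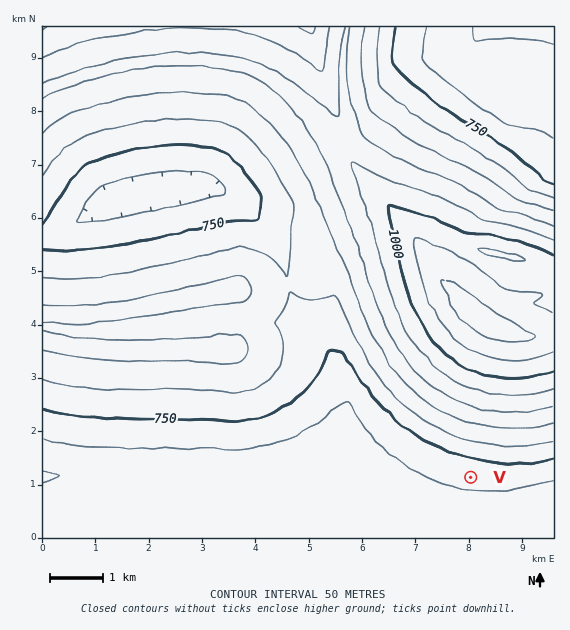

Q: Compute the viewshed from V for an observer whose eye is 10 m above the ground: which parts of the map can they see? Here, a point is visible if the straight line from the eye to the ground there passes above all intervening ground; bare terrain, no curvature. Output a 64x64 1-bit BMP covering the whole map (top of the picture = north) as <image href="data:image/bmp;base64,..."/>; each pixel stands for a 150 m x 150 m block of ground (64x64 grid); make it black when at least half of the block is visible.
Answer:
<image width="64" height="64" href="data:image/bmp;base64,Qk0+AgAAAAAAAD4AAAAoAAAAQAAAAEAAAAABAAEAAAAAAAACAAATCwAAEwsAAAIAAAAAAAAA////AAAAAAD//////////////////////////////////////////////////////////////////////////v/////////4D/////////gP////8AP/+A////+AAP/4D////4AA//gP////wAD/+A/////gAH/4B////+AAf/gH////8AB/+Af////wAD/wB////+AAP/AH////4AAf8Af////AAB/wB////4AAD+AH////gAAHwAf///8AAACAAAAB/gAAAAAAAAB8AAAAAAAAADgAAAAAAAAAAAAAAAAAAAAAAAAAAAAAAYAAAAAAAAAHgAAAAAAAAAcAAAAAAAAAAAAAAAAAAAAAAAAAAAAAAAAAAAAAAAAAAAAAAAAAAAAAAAAAAAAAAAAAAAAAAAAAAAAAAAAAAAAAAAAAAAAAAAAAAAAAAAAAAAAAAAAAAAAAAAAAAAAAAAAAAAAAAAAAAAAAAAAAAAAAAAAAAAAAAAAAAAAAAAAAAAAAAAAAAAAAAAAAAAAAAAAAAAAAAAAAAAAAAAAAAAAAAAAAAAAAAAAAAAAAAAAAAAAAAAAAAAAAAAAAAAAAAAAAAAAAAAAAAAAAAAAAAAAAAAAAAAAAAAAAAAAAAAAAAAAAAAAAAAAAAAAAAAAAAAAAAAAAAAAAAAAAAAAAAAAAAAAAAAAAAAAAAAAAAA=="/>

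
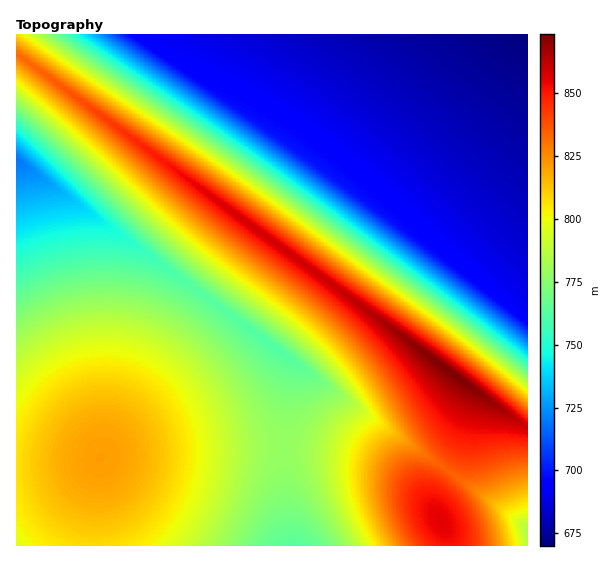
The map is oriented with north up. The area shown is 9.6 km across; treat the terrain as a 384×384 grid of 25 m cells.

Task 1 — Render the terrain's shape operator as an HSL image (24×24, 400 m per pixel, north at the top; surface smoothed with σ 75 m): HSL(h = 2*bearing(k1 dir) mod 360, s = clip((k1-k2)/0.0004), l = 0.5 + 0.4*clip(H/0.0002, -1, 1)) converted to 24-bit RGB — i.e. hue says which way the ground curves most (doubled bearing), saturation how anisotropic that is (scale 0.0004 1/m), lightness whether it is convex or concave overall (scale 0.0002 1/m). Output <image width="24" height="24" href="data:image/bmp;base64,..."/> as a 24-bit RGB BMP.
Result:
<image width="24" height="24" href="data:image/bmp;base64,Qk32BgAAAAAAADYAAAAoAAAAGAAAABgAAAABABgAAAAAAMAGAAATCwAAEwsAAAAAAAAAAAAAhYGChYGChoOChoSChoWChYWCg4WCgYSCgIOCfoGCe3yCeHaCdnGCdWuEdWmFd2uIe3SLg4eOjJqPjqePj6yQjaeRiZuSi1NqhYKDhoKDhoODhoWDhoWDhYaDhIWDgoSDgYODfn+DenqDd3WDdG+EcmqFcGmHcW2KeHyOhZWVjKKSj6qRkKqQjKCJijhIgDNNhYKEhoOEhoSEhoWEhoaEhoaEhYWEg4SEgYKEfn6EenmEdnSEcm6FbmuHbGuKcHWOe4qThZuVi6WSjqqPo5t3iSg0jVhmhXWKhYOFhoSEhoSEh4WFh4aFhoaFhYWFg4SEgYGEfn2EenmFdXOFcG6Ga2yIbHKLcoGQe5WWg5+RiKWLoWJRji4ykX15in2GiXCIhIOFhYSFhoWFh4aFh4aFhoWFhYWFhIOFgoGFfn2FeniFdHOGb3CHbXOJb3uNdIuSe5iSe5t/jTc1lk5FlJaDjYJ/inR/h2yCg4OEhYSFhoWFhoaFh4aFhoWFhoSFhYOFgoGFf32FenmGdHWGcXWHb3mKcYONdZKRj21geyktmIFijpiAkY19i3Z2inB+lurgg4SEhIWEhoaFhoaFh4aFhoWEhoSFhYOFg4GFf32FenmFdXeGc3mHcn6JcoaLfD9LeTE3gZR1h5Z8j5J7jYF2d56Lyv71jeHXgoSEg4WDhYWEhoaEhoWEhoWEhoOEhYKFg4CFgH6Fe3qFd3qFdXyGdWmEayc3f0hOeJB7f5J5iJB4jYp3hc22zP/0dq+rg256gYSDgoWChIWDhYaDhoWDhoSDhYODhYKEhICEgH6EfHuEeXuEfk9haCEzg2Rod4t+eYx3gYx3g5J3r/bitfjojnJzg292gnF6gISBgoWBg4WChYWChoWChoSChYKChIGChICDgX+DgniDdjBDdDBBdYCCeIaAeId6fIh4eq6UzP/yiNa/hHRyg3F0gnJ4gXN6f4SAgYSAg4WBhIWBhYWBhYSBhYKBhICBg4CChGdvbh8xf05ce3+Be4KAeoN9eYZ5jd/IzP/yeKWOg3l0gnRzgnR2gm50dCc5f4R/gIR/goSAg4WAhYSAhYOAhIKAhH9+gkZSciEygm1zfn6AfX+AfIB+epGIvv3upvThf4l4gnx2gnh2gXZ2gVtjahosgFBcfoN+gIR+gYR/g4R/hIR/hIN/hXZ2eCg3fjZEgnt9gX6AgH6Afn9/f7mszP/0gsi2gYF6gX15gXt4gXZ2fDtIbyAxgWxygHx+foN9f4N9gYN+goR+hIR+hV1hcB0shFheg359gn5+gX5+foSDm+vazP/0fJiQgH57gH17gHx6gW5wcSMyezlHgHl7gHx+gH1/fYJ9f4N9gIN9g4J7fjtFdSUzhHNyg4B9gn59gn59fZmTzP/0murZfYN+gH18gH18gHx7gVVcaxsrgVtjgHx9gH1+gH1/gH5/fYJ8f4J9g3JvcSMwf0BJg4B7g4F9goB9g399hsq7zP/0gLesgX19gH18gHx8gHl5ejRCdCc3gXN2gHx+gH1+gH1/gH5/gH5/foJ8gFNYbB4rgmFjgoJ8goJ9goF9fYl/q/Xlv/zvfY+KgX19gX19gHx9gWpvbyAwfkVQgHt9gH1+gH1+gH5/gH5/gH5/gH+AeDI+dSw4gnt2gIJ8gYJ8goF8faaazP/0j9zLg4B9gX19gX19gXx8gExWbR4ugWVrgH1+gH1+gH1/gH5/gH5/gH5/gH+AgH+Af0tSf4F8f4F8gIF8gIN9jNrIzP/0famdgX99gX59gX59gXd4dy07eC8+gXh6gH1+gH1+gH5/gH5/gH5/gH5/gH9/gH+AgH+AfoF9f4F9f4F9fI6Gu/ztrvfmfYmBgX99gX99gX59gmNobR0tgVBZgH19gH1+gH5+gH5/gH5/gH5/gH5/gH9/gH9/gH+AgH+AfoB9f4F9frWnzP/0hc28gYF9gYB9gX99gX18fkJNcCExgm1wgH59gH5+gH5+gH5+gH5/gH5/gH5/gH9/gH9/gH9/gH9/gH+AfYR/l+jWzP/0fJyTgIB9gIB9gIB9gXNzcyY1ezlFgXt7gH5+gH5+gH5+gH5+gH5/gH5/gH9/gH9/gH9/gH9/gH9/gH9/gH9/zP/0nu7cfYWAgIB9gIB9gIB9gVpgbB0sgVthgH99gH9+gH5+gH5+gH5+gH5+gH5/gH9/gH9/gH9/gH9/gH9/gH9/gH9/gH9/gL2vf4B+f4B+gIB+gH17ezlFcyc1gXR1gH9+gH9+gH9+gH9+gH9+gH5+gH9/gH9/gH9/gH9/gH9/gH9/gH9/gH9/gH9/gH9/"/>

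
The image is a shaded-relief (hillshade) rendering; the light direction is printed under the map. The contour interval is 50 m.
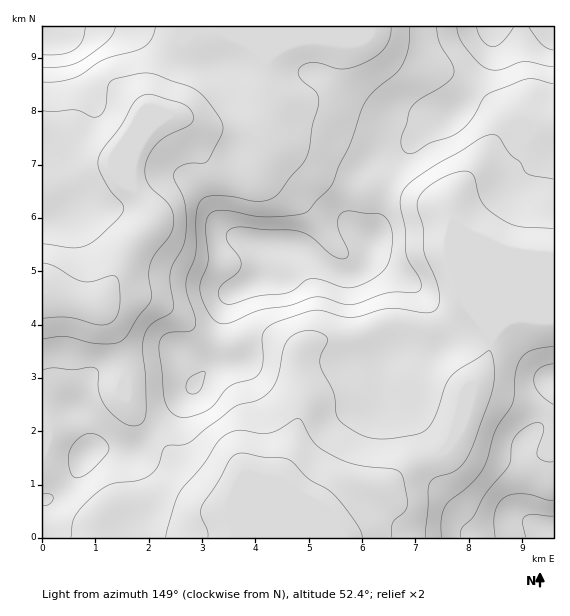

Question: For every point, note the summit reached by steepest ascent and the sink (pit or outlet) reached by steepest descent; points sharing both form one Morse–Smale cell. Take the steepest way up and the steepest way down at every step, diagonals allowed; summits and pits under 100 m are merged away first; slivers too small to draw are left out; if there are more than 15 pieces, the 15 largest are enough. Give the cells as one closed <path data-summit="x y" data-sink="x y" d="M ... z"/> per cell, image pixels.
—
<path data-summit="553 27" data-sink="43 291" d="M553 26l-288 0-2 78-6 24-8 2-42-3-27-12-13 0-20 16-10 16-6 17 1 23-13-14-6-14-24-8-21-16-26-2 1 405 2-1 0-37 15-9 11-11 14-25 4-4 8-2 11 0 15 4 10-2 37-35 24-29 15-20 14-58 6-13 36-20-2-27 30-3 43 27 15 2 9-4 7-7 4-8 2-20 12-52 6-19 12-14 21-18 40-27 8 0 12 5 13 12 16 23 26 7 15 0z"/><path data-summit="553 27" data-sink="296 537" d="M472 106l-8 0-8 4-32 23-27 24-6 8-6 19-12 52-2 20-4 8-7 7-9 4-15-2-43-27-14 0-17 3 3 27-36 20-6 13-14 58-15 20-24 29-37 35-10 2-15-4-11 0-8 2-6 6-12 23-11 11-15 9 0 38 268 0 14-30 18-17 20-6 20 1 24-20 28-11 10-7 10-16 5-24 8-20 16-25 5-27 3-4 9-9 10-5 41 1 0-164-41-9-21-28-8-7z"/><path data-summit="45 27" data-sink="43 291" d="M264 26l-221 0-1 106 26 3 21 16 24 8 6 14 13 14-1-23 6-17 10-16 20-16 13 0 27 12 48 3 6-13 2-13z"/><path data-summit="553 535" data-sink="296 537" d="M533 318l-24 1-6 4-12 13-5 27-16 25-8 20-5 24-10 16-10 7-28 11-24 20-20-1-20 6-20 21-10 26 239-1-1-3-13-5-9-7-8-9-1-5 0-64 11-13 21-7 0-104z"/><path data-summit="553 535" data-sink="43 291" d="M553 425l-20 6-10 10-2 7 2 65 8 9 20 12 3-1z"/>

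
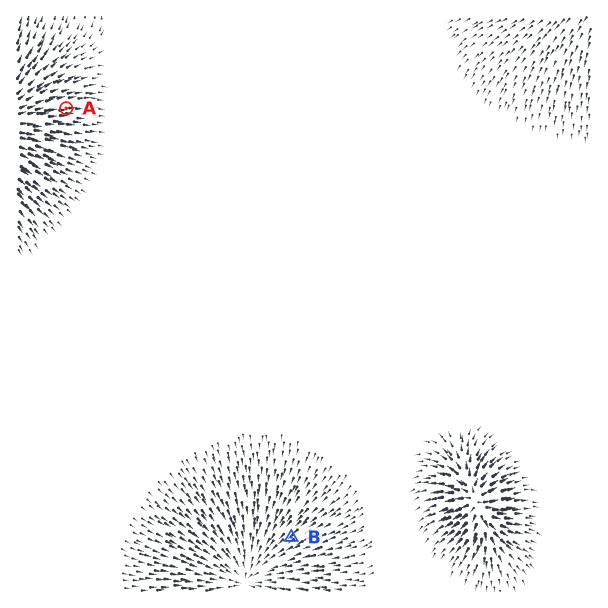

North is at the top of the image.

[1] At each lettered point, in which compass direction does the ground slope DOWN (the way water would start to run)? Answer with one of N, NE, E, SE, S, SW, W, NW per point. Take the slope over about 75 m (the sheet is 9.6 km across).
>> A E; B SW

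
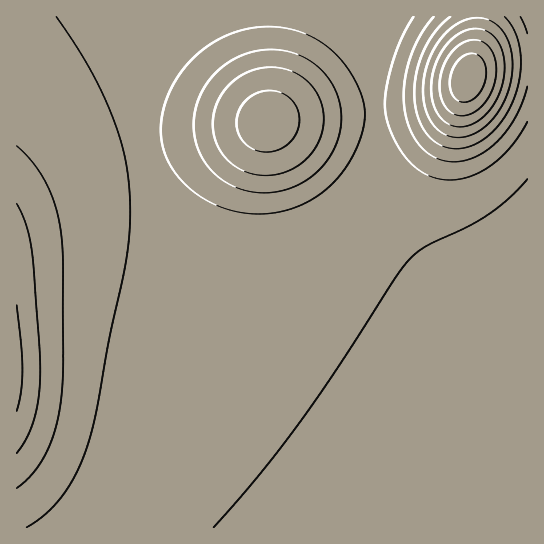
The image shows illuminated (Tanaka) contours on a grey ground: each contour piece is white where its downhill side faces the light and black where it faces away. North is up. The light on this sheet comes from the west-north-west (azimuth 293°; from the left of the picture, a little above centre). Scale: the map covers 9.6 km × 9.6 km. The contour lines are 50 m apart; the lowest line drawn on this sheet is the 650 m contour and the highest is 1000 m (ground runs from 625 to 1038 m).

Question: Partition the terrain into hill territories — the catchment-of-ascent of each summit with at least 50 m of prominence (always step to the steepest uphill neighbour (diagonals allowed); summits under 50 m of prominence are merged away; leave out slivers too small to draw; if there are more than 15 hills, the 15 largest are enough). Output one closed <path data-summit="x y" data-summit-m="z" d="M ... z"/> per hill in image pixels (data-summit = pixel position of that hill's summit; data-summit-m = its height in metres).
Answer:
<path data-summit="17 369" data-summit-m="868" d="M185 16l-169 1 0 510 511 1 1-69-9-8-93-72-64-44-56-34-83-42-22-18-30-34-15-26-8-23-5-29 0-27 9-39 15-26z"/><path data-summit="263 121" data-summit-m="867" d="M366 16l-180 0-4 3-21 26-9 18-7 22-2 17 0 27 2 18 8 27 18 33 13 18 25 23 37 24 60 29 56 34 75 52 90 72 1-110-23-20-86-61-23-23-12-20-5-28-3-83z"/><path data-summit="467 78" data-summit-m="1038" d="M527 16l-160 1 9 97 3 83 5 28 12 20 23 23 86 61 22 19z"/>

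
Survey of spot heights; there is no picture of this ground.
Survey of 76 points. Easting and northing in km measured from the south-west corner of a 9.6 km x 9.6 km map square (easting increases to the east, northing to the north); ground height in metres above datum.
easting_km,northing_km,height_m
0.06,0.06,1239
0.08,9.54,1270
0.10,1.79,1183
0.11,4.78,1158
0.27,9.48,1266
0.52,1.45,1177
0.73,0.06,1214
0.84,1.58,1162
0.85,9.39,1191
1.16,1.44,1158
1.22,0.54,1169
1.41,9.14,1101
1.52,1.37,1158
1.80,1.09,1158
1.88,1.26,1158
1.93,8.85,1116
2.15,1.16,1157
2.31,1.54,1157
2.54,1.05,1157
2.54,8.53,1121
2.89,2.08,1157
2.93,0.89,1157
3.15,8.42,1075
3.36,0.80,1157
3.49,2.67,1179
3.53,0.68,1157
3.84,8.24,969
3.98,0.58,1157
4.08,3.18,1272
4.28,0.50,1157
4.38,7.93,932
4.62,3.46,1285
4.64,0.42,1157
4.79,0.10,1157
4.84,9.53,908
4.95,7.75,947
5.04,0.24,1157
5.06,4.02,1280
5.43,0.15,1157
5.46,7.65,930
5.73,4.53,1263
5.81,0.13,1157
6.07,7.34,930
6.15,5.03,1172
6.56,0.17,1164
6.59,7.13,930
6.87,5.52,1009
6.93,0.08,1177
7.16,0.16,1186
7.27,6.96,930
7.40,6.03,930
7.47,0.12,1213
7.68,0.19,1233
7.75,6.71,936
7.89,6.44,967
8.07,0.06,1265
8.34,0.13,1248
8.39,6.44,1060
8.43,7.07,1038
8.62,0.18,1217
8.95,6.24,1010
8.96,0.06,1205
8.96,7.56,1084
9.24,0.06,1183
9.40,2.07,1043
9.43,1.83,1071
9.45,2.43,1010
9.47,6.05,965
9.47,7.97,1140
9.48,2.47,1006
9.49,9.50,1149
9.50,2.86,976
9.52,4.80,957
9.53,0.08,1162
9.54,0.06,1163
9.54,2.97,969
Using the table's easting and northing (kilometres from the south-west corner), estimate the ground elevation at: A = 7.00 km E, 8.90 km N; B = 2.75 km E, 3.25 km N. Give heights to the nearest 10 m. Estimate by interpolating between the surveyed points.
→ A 1010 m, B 1160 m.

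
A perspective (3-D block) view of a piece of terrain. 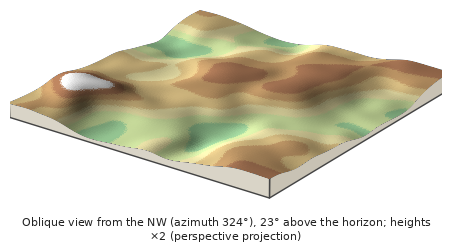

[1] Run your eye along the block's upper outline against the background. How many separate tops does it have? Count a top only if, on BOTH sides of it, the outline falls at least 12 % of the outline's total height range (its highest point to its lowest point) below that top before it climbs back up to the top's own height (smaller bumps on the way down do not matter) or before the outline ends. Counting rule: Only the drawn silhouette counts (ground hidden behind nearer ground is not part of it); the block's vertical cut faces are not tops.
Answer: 1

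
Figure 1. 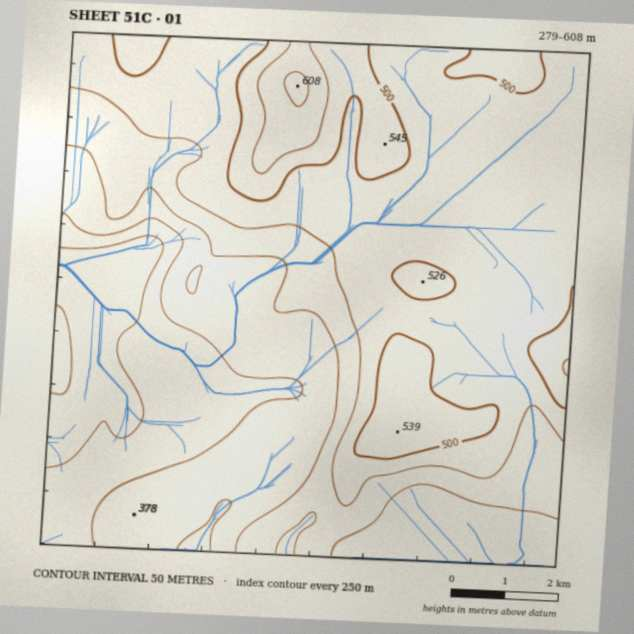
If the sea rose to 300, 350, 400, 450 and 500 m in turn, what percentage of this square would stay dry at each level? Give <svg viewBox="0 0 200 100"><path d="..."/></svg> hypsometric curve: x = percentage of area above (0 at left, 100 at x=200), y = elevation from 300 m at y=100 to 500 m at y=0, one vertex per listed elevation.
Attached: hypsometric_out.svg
<svg viewBox="0 0 200 100"><path d="M188 100l-21-25-40-25-26-25-73-25"/></svg>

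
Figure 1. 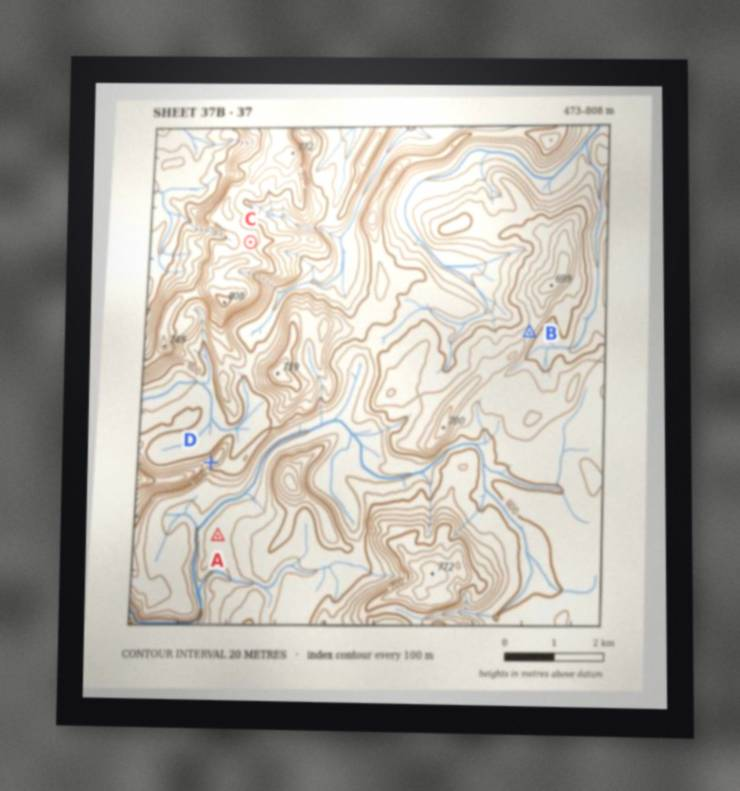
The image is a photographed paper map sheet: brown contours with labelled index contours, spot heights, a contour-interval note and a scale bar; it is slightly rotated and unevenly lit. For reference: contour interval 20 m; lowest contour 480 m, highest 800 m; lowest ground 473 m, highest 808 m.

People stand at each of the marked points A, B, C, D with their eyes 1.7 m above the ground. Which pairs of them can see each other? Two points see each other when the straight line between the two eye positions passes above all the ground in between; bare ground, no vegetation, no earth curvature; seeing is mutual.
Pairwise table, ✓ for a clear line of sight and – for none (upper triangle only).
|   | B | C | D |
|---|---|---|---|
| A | – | – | ✓ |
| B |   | ✓ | – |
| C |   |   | – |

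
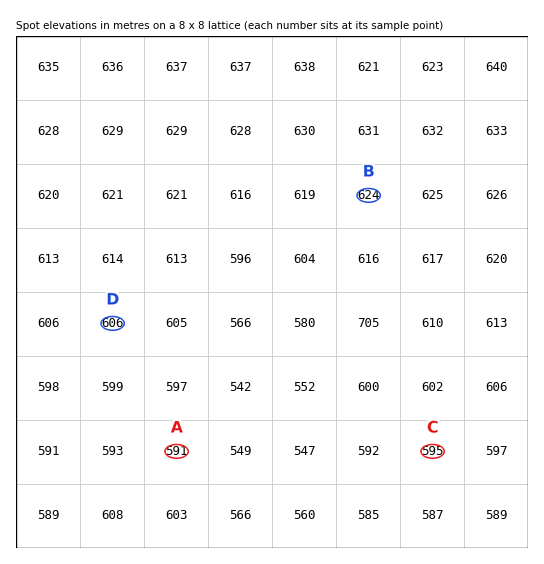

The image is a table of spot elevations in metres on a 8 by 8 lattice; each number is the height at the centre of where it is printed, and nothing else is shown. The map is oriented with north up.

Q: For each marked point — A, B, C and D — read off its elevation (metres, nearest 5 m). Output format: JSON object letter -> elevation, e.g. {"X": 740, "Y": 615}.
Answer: {"A": 590, "B": 625, "C": 595, "D": 605}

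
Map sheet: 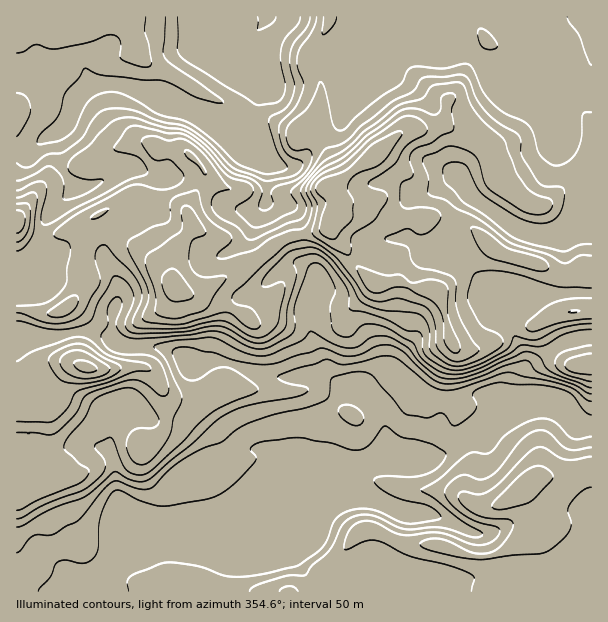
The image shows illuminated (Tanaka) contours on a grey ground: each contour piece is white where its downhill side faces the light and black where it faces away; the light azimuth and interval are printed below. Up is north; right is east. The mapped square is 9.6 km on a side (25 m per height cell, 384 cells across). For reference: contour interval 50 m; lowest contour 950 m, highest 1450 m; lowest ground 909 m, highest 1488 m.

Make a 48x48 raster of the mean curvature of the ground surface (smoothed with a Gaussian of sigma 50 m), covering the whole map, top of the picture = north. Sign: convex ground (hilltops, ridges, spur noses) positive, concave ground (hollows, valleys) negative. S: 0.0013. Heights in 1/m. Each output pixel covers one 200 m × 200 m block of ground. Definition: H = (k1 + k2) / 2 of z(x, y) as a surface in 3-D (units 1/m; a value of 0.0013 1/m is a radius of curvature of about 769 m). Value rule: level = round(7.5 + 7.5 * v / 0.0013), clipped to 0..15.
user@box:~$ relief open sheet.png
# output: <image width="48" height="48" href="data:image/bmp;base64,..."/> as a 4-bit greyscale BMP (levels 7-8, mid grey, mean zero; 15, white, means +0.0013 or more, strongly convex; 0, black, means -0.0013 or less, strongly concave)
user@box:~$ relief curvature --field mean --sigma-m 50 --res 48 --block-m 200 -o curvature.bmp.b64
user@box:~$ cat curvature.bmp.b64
<image width="48" height="48" href="data:image/bmp;base64,Qk32BAAAAAAAAHYAAAAoAAAAMAAAADAAAAABAAQAAAAAAIAEAAATCwAAEwsAABAAAAAAAAAAAAAAABEREQAiIiIAMzMzAERERABVVVUAZmZmAHd3dwCIiIgAmZmZAKqqqgC7u7sAzMzMAN3d3QDu7u4A////AHZmVmaYiHeJmavN22Z3dniIiHeIh3d3d5mXaGWKqZmph2VWl5pmeHZmVVVVZmeId4h2eZZlWKmHVVVUM53IZ3ZmVnq6hmeHaIZ4ipd3dlVWd3d3dSW8ZVerzv67ypiHZ3aIiZZ3d3d3d3d3d2J9uL3e/pIAbLmYdoRneYV3d3d3d3d3h3R7/+g0UwAzFZmZlsZEWIVmVVRWd3eIeHZXmVEAAFrdpnd3dsqGRmU1ebqGRHd3iHdkMhNnaN6724dndau7qnMVd3nN2EZ3d4d3ZZ79u9tmnLh3dnirvdg7xyNmjaRnd3d3i7l3eKlVacqaqHiJiNpN7GI2Vrp3d3d3dlVUNIl1Z5qZrHd3d3NcvLdVZmeHZmVWdWdlVVmGZ4qWalVmVWZ8qruGeXZnd4iJqVZ3eGV2eJqWRmaJZXdpl5qnV4iIh3iJqleYh6VWZ5qmRZqqh2ZnZoeaZVZ3d3eJqleYhppXZFd1V7u7p0RVV5d6qGZmZmaJpliYhoymd2VlSHaJdCIjWdl5vMzMzLlmZIiHVEMjREMgGmZWaZlja9VGq7l2VolSNphzWHVDSHVFe3hp3//+36JlZ0I0VERnVndDirqGNHvP/3qs/sd5u1N2VFaId5VphlM6y//rdhWLzWVFm2AAAAATRWinZ4Wbt1Rnvvuv+FhCNXUgAjRLhnZ0JI76mWnMlme0TcdZle1iACa7h4Ze/c7Jd968pkiKZWmkTaZmRrzrl+7v+nMlrcqsuqmMc0ead5dUXYV2Zoe//0Mm3IQTSKq7hVZ8s0dkjLaKrmRodWVERHdzesg0ScyZuWU41zUyn9u775ZmZVVnZnd1mrZFjKpli7pDqjI563mWh4dlVWm6u2d1mYNouplURb3GIyBtplh1VWZ4rf/Wq3R0eXWZqJx1ZEffdjTLd3iHVnWO/KZTeeN7d4aId3qJzJN+/a7mNFZndWbfchFFVfU765Zod1bMmIRFqH/ZiHhqt4zXETVVd/cCjfx2ZknoM0U0UTzJmIiL2qphFqzGZ65TNH3qd4zHNGYlUUiJmrdGaXMTjO3pV06mVCOfyWaJe/972/+3VZhGVWNbyoV6Z0jIV2MkVCNb6qtWUp/sYzSbhUR8uIVHp0THq5dSJ1afxSEQABmL/JeXRFRryHZmiGOXm6uXfpr/gyZjmRZWv+lSVlWLl1VmaYREV4maz7/4MndF33lCbO2XlnqqqYZnaZZVNZiMy3txJ3dI3nlSV57tuaiaiJZmeaiHZZmqhCMjVnaKm4pkVFrsaIinVnd3iaiIZYh2UzRWnMl1OKpmZVenWZp0Vnd4mZiIZmZlVUasyoVUN5pndlVFnetFZ3d4l3Z4h2VVVnzadlZlRopnd2VYucxVZ3d3dndWd3mIq8p2Zmd1a7lnd3aJY1lVZ3iId4d3ZWiquWRVZnh2fMd3d3dlVVZ3iIh3h4iamXZ4qWVnd3d3erhnd3d3d3aamYd3h4h4iZd4iYZ3iIZ4Zp1neHd3d3apd3d3h4h4iIiIiYZniJllUzy2eHd3d3eHd3d3dg=="/>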